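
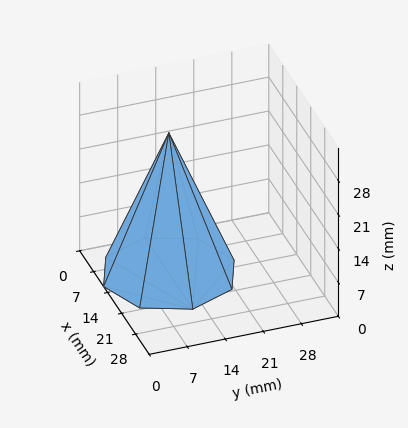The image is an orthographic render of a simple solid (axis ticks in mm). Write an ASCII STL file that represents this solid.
Reading the render: the shape is a regular 8-sided pyramid, base circumscribed radius ≈ 12 mm, apex at z ≈ 29 mm (dimensions read to the nearest mm from the axis ticks). For the STL, each face is triangulated and given an outward normal.

solid part
  facet normal 0.0000 0.0000 -1.0000
    outer loop
      vertex 12.00 24.00 0.00
      vertex 20.49 20.49 0.00
      vertex 24.00 12.00 0.00
    endloop
  endfacet
  facet normal 0.0000 0.0000 -1.0000
    outer loop
      vertex 3.51 20.49 0.00
      vertex 12.00 24.00 0.00
      vertex 24.00 12.00 0.00
    endloop
  endfacet
  facet normal 0.0000 0.0000 -1.0000
    outer loop
      vertex 0.00 12.00 0.00
      vertex 3.51 20.49 0.00
      vertex 24.00 12.00 0.00
    endloop
  endfacet
  facet normal 0.0000 0.0000 -1.0000
    outer loop
      vertex 3.51 3.51 0.00
      vertex 0.00 12.00 0.00
      vertex 24.00 12.00 0.00
    endloop
  endfacet
  facet normal 0.0000 0.0000 -1.0000
    outer loop
      vertex 12.00 0.00 0.00
      vertex 3.51 3.51 0.00
      vertex 24.00 12.00 0.00
    endloop
  endfacet
  facet normal 0.0000 0.0000 -1.0000
    outer loop
      vertex 20.49 3.51 0.00
      vertex 12.00 0.00 0.00
      vertex 24.00 12.00 0.00
    endloop
  endfacet
  facet normal 0.8632 0.3569 0.3572
    outer loop
      vertex 24.00 12.00 0.00
      vertex 20.49 20.49 0.00
      vertex 12.00 12.00 29.00
    endloop
  endfacet
  facet normal 0.3569 0.8632 0.3572
    outer loop
      vertex 20.49 20.49 0.00
      vertex 12.00 24.00 0.00
      vertex 12.00 12.00 29.00
    endloop
  endfacet
  facet normal -0.3569 0.8632 0.3572
    outer loop
      vertex 12.00 24.00 0.00
      vertex 3.51 20.49 0.00
      vertex 12.00 12.00 29.00
    endloop
  endfacet
  facet normal -0.8632 0.3569 0.3572
    outer loop
      vertex 3.51 20.49 0.00
      vertex 0.00 12.00 0.00
      vertex 12.00 12.00 29.00
    endloop
  endfacet
  facet normal -0.8632 -0.3569 0.3572
    outer loop
      vertex 0.00 12.00 0.00
      vertex 3.51 3.51 0.00
      vertex 12.00 12.00 29.00
    endloop
  endfacet
  facet normal -0.3569 -0.8632 0.3572
    outer loop
      vertex 3.51 3.51 0.00
      vertex 12.00 0.00 0.00
      vertex 12.00 12.00 29.00
    endloop
  endfacet
  facet normal 0.3569 -0.8632 0.3572
    outer loop
      vertex 12.00 0.00 0.00
      vertex 20.49 3.51 0.00
      vertex 12.00 12.00 29.00
    endloop
  endfacet
  facet normal 0.8632 -0.3569 0.3572
    outer loop
      vertex 20.49 3.51 0.00
      vertex 24.00 12.00 0.00
      vertex 12.00 12.00 29.00
    endloop
  endfacet
endsolid part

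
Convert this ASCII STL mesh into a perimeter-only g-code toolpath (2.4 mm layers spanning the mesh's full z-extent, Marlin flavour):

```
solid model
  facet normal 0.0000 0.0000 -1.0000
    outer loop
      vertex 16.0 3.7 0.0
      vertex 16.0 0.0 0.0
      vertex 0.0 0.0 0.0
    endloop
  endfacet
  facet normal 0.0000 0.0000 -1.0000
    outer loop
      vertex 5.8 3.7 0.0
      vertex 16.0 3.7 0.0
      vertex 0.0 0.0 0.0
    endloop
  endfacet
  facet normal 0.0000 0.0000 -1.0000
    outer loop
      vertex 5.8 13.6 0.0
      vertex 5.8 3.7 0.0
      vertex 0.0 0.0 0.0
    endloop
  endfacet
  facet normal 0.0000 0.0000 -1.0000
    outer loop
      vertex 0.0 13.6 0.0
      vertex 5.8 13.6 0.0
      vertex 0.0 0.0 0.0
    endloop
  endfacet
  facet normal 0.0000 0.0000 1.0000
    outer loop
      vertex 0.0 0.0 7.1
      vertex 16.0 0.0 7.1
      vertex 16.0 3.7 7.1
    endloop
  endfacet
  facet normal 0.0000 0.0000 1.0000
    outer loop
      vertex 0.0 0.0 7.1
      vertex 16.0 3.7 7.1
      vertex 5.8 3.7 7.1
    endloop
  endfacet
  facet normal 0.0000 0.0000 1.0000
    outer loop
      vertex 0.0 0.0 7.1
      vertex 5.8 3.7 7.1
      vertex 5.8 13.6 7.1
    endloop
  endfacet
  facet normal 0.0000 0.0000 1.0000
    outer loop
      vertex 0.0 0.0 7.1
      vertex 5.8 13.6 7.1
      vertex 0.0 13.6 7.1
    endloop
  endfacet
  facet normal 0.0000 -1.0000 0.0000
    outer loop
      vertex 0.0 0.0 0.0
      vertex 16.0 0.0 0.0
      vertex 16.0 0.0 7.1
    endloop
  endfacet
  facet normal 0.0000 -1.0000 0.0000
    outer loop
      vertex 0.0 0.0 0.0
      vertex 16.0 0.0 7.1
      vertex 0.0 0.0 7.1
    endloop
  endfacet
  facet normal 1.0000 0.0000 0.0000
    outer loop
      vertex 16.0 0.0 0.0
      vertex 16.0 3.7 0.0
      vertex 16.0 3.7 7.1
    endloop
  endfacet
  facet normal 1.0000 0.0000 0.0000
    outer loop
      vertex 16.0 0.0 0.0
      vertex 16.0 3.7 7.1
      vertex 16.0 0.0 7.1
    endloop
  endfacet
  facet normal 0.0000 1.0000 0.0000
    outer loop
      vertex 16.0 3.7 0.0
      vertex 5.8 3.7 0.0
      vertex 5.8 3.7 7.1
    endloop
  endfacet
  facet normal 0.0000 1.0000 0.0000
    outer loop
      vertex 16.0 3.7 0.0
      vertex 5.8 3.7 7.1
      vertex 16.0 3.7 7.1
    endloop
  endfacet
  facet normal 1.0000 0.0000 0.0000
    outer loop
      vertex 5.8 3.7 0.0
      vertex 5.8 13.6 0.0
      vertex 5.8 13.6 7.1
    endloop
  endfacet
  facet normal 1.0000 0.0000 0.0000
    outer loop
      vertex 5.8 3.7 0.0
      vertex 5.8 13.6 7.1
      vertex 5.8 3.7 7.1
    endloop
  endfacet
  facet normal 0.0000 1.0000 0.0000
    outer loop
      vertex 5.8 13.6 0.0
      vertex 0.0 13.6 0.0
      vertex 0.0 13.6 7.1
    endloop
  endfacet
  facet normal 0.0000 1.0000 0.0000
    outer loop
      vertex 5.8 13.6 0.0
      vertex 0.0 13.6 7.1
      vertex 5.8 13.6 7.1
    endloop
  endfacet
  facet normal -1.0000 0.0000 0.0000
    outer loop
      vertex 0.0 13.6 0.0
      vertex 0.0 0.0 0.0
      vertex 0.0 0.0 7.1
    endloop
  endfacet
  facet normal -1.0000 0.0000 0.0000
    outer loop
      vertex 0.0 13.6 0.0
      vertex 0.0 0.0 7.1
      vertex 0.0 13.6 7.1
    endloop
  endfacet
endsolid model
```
; perimeter-only toolpath
G21 ; units = mm
G90 ; absolute positioning
G28 ; home
; layer 1
G0 Z2.4
G0 X0.0 Y0.0
G1 X16.0 Y0.0
G1 X16.0 Y3.7
G1 X5.8 Y3.7
G1 X5.8 Y13.6
G1 X0.0 Y13.6
G1 X0.0 Y0.0
; layer 2
G0 Z4.7
G0 X0.0 Y0.0
G1 X16.0 Y0.0
G1 X16.0 Y3.7
G1 X5.8 Y3.7
G1 X5.8 Y13.6
G1 X0.0 Y13.6
G1 X0.0 Y0.0
; layer 3
G0 Z7.1
G0 X0.0 Y0.0
G1 X16.0 Y0.0
G1 X16.0 Y3.7
G1 X5.8 Y3.7
G1 X5.8 Y13.6
G1 X0.0 Y13.6
G1 X0.0 Y0.0
M2 ; end

The solid is an L-shaped prism: outer 16 × 13.6 mm, arm thicknesses ≈ 3.7 mm (horizontal) and 5.8 mm (vertical), extruded 7.1 mm in z. Slicing at Δz = 2.4 mm — 3 equal slices spanning the solid's height, so layer i sits at z = i·h/3 — gives 3 non-empty perimeters. Each is a 6-segment closed polygon; G0 lifts to the layer z and rapids to the start vertex, then G1 traces the edges.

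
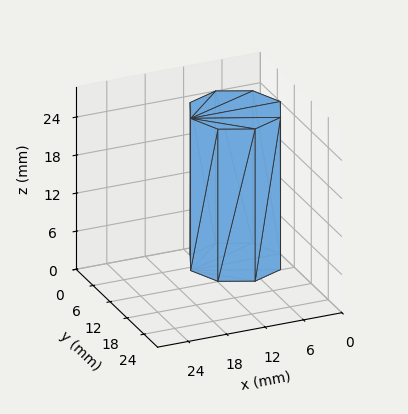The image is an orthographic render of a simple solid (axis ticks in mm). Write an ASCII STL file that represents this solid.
Reading the render: the shape is a regular 8-sided prism (a cylinder approximated with 8 flat sides), circumscribed radius ≈ 7 mm, height ≈ 24 mm (dimensions read to the nearest mm from the axis ticks). For the STL, each face is triangulated and given an outward normal.

solid part
  facet normal 0.0000 0.0000 -1.0000
    outer loop
      vertex 7.0 14.0 0.0
      vertex 11.9 11.9 0.0
      vertex 14.0 7.0 0.0
    endloop
  endfacet
  facet normal 0.0000 0.0000 -1.0000
    outer loop
      vertex 2.1 11.9 0.0
      vertex 7.0 14.0 0.0
      vertex 14.0 7.0 0.0
    endloop
  endfacet
  facet normal 0.0000 0.0000 -1.0000
    outer loop
      vertex 0.0 7.0 0.0
      vertex 2.1 11.9 0.0
      vertex 14.0 7.0 0.0
    endloop
  endfacet
  facet normal 0.0000 0.0000 -1.0000
    outer loop
      vertex 2.1 2.1 0.0
      vertex 0.0 7.0 0.0
      vertex 14.0 7.0 0.0
    endloop
  endfacet
  facet normal 0.0000 0.0000 -1.0000
    outer loop
      vertex 7.0 0.0 0.0
      vertex 2.1 2.1 0.0
      vertex 14.0 7.0 0.0
    endloop
  endfacet
  facet normal 0.0000 0.0000 -1.0000
    outer loop
      vertex 11.9 2.1 0.0
      vertex 7.0 0.0 0.0
      vertex 14.0 7.0 0.0
    endloop
  endfacet
  facet normal 0.0000 0.0000 1.0000
    outer loop
      vertex 14.0 7.0 24.0
      vertex 11.9 11.9 24.0
      vertex 7.0 14.0 24.0
    endloop
  endfacet
  facet normal 0.0000 0.0000 1.0000
    outer loop
      vertex 14.0 7.0 24.0
      vertex 7.0 14.0 24.0
      vertex 2.1 11.9 24.0
    endloop
  endfacet
  facet normal 0.0000 0.0000 1.0000
    outer loop
      vertex 14.0 7.0 24.0
      vertex 2.1 11.9 24.0
      vertex 0.0 7.0 24.0
    endloop
  endfacet
  facet normal 0.0000 0.0000 1.0000
    outer loop
      vertex 14.0 7.0 24.0
      vertex 0.0 7.0 24.0
      vertex 2.1 2.1 24.0
    endloop
  endfacet
  facet normal 0.0000 0.0000 1.0000
    outer loop
      vertex 14.0 7.0 24.0
      vertex 2.1 2.1 24.0
      vertex 7.0 0.0 24.0
    endloop
  endfacet
  facet normal 0.0000 0.0000 1.0000
    outer loop
      vertex 14.0 7.0 24.0
      vertex 7.0 0.0 24.0
      vertex 11.9 2.1 24.0
    endloop
  endfacet
  facet normal 0.9191 0.3939 0.0000
    outer loop
      vertex 14.0 7.0 0.0
      vertex 11.9 11.9 0.0
      vertex 11.9 11.9 24.0
    endloop
  endfacet
  facet normal 0.9191 0.3939 0.0000
    outer loop
      vertex 14.0 7.0 0.0
      vertex 11.9 11.9 24.0
      vertex 14.0 7.0 24.0
    endloop
  endfacet
  facet normal 0.3939 0.9191 0.0000
    outer loop
      vertex 11.9 11.9 0.0
      vertex 7.0 14.0 0.0
      vertex 7.0 14.0 24.0
    endloop
  endfacet
  facet normal 0.3939 0.9191 0.0000
    outer loop
      vertex 11.9 11.9 0.0
      vertex 7.0 14.0 24.0
      vertex 11.9 11.9 24.0
    endloop
  endfacet
  facet normal -0.3939 0.9191 0.0000
    outer loop
      vertex 7.0 14.0 0.0
      vertex 2.1 11.9 0.0
      vertex 2.1 11.9 24.0
    endloop
  endfacet
  facet normal -0.3939 0.9191 0.0000
    outer loop
      vertex 7.0 14.0 0.0
      vertex 2.1 11.9 24.0
      vertex 7.0 14.0 24.0
    endloop
  endfacet
  facet normal -0.9191 0.3939 0.0000
    outer loop
      vertex 2.1 11.9 0.0
      vertex 0.0 7.0 0.0
      vertex 0.0 7.0 24.0
    endloop
  endfacet
  facet normal -0.9191 0.3939 0.0000
    outer loop
      vertex 2.1 11.9 0.0
      vertex 0.0 7.0 24.0
      vertex 2.1 11.9 24.0
    endloop
  endfacet
  facet normal -0.9191 -0.3939 0.0000
    outer loop
      vertex 0.0 7.0 0.0
      vertex 2.1 2.1 0.0
      vertex 2.1 2.1 24.0
    endloop
  endfacet
  facet normal -0.9191 -0.3939 0.0000
    outer loop
      vertex 0.0 7.0 0.0
      vertex 2.1 2.1 24.0
      vertex 0.0 7.0 24.0
    endloop
  endfacet
  facet normal -0.3939 -0.9191 0.0000
    outer loop
      vertex 2.1 2.1 0.0
      vertex 7.0 0.0 0.0
      vertex 7.0 0.0 24.0
    endloop
  endfacet
  facet normal -0.3939 -0.9191 0.0000
    outer loop
      vertex 2.1 2.1 0.0
      vertex 7.0 0.0 24.0
      vertex 2.1 2.1 24.0
    endloop
  endfacet
  facet normal 0.3939 -0.9191 0.0000
    outer loop
      vertex 7.0 0.0 0.0
      vertex 11.9 2.1 0.0
      vertex 11.9 2.1 24.0
    endloop
  endfacet
  facet normal 0.3939 -0.9191 0.0000
    outer loop
      vertex 7.0 0.0 0.0
      vertex 11.9 2.1 24.0
      vertex 7.0 0.0 24.0
    endloop
  endfacet
  facet normal 0.9191 -0.3939 0.0000
    outer loop
      vertex 11.9 2.1 0.0
      vertex 14.0 7.0 0.0
      vertex 14.0 7.0 24.0
    endloop
  endfacet
  facet normal 0.9191 -0.3939 0.0000
    outer loop
      vertex 11.9 2.1 0.0
      vertex 14.0 7.0 24.0
      vertex 11.9 2.1 24.0
    endloop
  endfacet
endsolid part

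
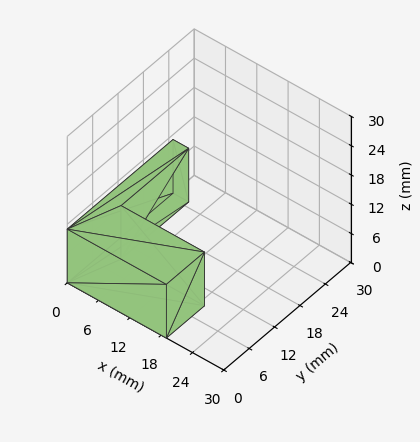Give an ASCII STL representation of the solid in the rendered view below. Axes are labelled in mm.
Reading the render: the shape is an L-shaped prism: outer 19 × 25 mm, arm thicknesses ≈ 9 mm (horizontal) and 3 mm (vertical), extruded 11 mm in z (dimensions read to the nearest mm from the axis ticks). For the STL, each face is triangulated and given an outward normal.

solid part
  facet normal 0.0000 0.0000 -1.0000
    outer loop
      vertex 19.0 9.0 0.0
      vertex 19.0 0.0 0.0
      vertex 0.0 0.0 0.0
    endloop
  endfacet
  facet normal 0.0000 0.0000 -1.0000
    outer loop
      vertex 3.0 9.0 0.0
      vertex 19.0 9.0 0.0
      vertex 0.0 0.0 0.0
    endloop
  endfacet
  facet normal 0.0000 0.0000 -1.0000
    outer loop
      vertex 3.0 25.0 0.0
      vertex 3.0 9.0 0.0
      vertex 0.0 0.0 0.0
    endloop
  endfacet
  facet normal 0.0000 0.0000 -1.0000
    outer loop
      vertex 0.0 25.0 0.0
      vertex 3.0 25.0 0.0
      vertex 0.0 0.0 0.0
    endloop
  endfacet
  facet normal 0.0000 0.0000 1.0000
    outer loop
      vertex 0.0 0.0 11.0
      vertex 19.0 0.0 11.0
      vertex 19.0 9.0 11.0
    endloop
  endfacet
  facet normal 0.0000 0.0000 1.0000
    outer loop
      vertex 0.0 0.0 11.0
      vertex 19.0 9.0 11.0
      vertex 3.0 9.0 11.0
    endloop
  endfacet
  facet normal 0.0000 0.0000 1.0000
    outer loop
      vertex 0.0 0.0 11.0
      vertex 3.0 9.0 11.0
      vertex 3.0 25.0 11.0
    endloop
  endfacet
  facet normal 0.0000 0.0000 1.0000
    outer loop
      vertex 0.0 0.0 11.0
      vertex 3.0 25.0 11.0
      vertex 0.0 25.0 11.0
    endloop
  endfacet
  facet normal 0.0000 -1.0000 0.0000
    outer loop
      vertex 0.0 0.0 0.0
      vertex 19.0 0.0 0.0
      vertex 19.0 0.0 11.0
    endloop
  endfacet
  facet normal 0.0000 -1.0000 0.0000
    outer loop
      vertex 0.0 0.0 0.0
      vertex 19.0 0.0 11.0
      vertex 0.0 0.0 11.0
    endloop
  endfacet
  facet normal 1.0000 0.0000 0.0000
    outer loop
      vertex 19.0 0.0 0.0
      vertex 19.0 9.0 0.0
      vertex 19.0 9.0 11.0
    endloop
  endfacet
  facet normal 1.0000 0.0000 0.0000
    outer loop
      vertex 19.0 0.0 0.0
      vertex 19.0 9.0 11.0
      vertex 19.0 0.0 11.0
    endloop
  endfacet
  facet normal 0.0000 1.0000 0.0000
    outer loop
      vertex 19.0 9.0 0.0
      vertex 3.0 9.0 0.0
      vertex 3.0 9.0 11.0
    endloop
  endfacet
  facet normal 0.0000 1.0000 0.0000
    outer loop
      vertex 19.0 9.0 0.0
      vertex 3.0 9.0 11.0
      vertex 19.0 9.0 11.0
    endloop
  endfacet
  facet normal 1.0000 0.0000 0.0000
    outer loop
      vertex 3.0 9.0 0.0
      vertex 3.0 25.0 0.0
      vertex 3.0 25.0 11.0
    endloop
  endfacet
  facet normal 1.0000 0.0000 0.0000
    outer loop
      vertex 3.0 9.0 0.0
      vertex 3.0 25.0 11.0
      vertex 3.0 9.0 11.0
    endloop
  endfacet
  facet normal 0.0000 1.0000 0.0000
    outer loop
      vertex 3.0 25.0 0.0
      vertex 0.0 25.0 0.0
      vertex 0.0 25.0 11.0
    endloop
  endfacet
  facet normal 0.0000 1.0000 0.0000
    outer loop
      vertex 3.0 25.0 0.0
      vertex 0.0 25.0 11.0
      vertex 3.0 25.0 11.0
    endloop
  endfacet
  facet normal -1.0000 0.0000 0.0000
    outer loop
      vertex 0.0 25.0 0.0
      vertex 0.0 0.0 0.0
      vertex 0.0 0.0 11.0
    endloop
  endfacet
  facet normal -1.0000 0.0000 0.0000
    outer loop
      vertex 0.0 25.0 0.0
      vertex 0.0 0.0 11.0
      vertex 0.0 25.0 11.0
    endloop
  endfacet
endsolid part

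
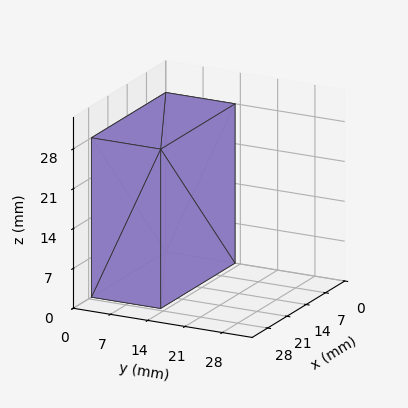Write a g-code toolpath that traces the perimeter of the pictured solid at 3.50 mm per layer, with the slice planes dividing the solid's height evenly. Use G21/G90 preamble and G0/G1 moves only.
Reading the render: the shape is a rectangular box, roughly 27 × 13 mm footprint and 28 mm tall (dimensions read to the nearest mm from the axis ticks). For the g-code, the solid's height is divided into equal slices at the stated Δz and each level perimeter traced with G1 moves after a G0 lift.

; perimeter-only toolpath
G21 ; units = mm
G90 ; absolute positioning
G28 ; home
; layer 1
G0 Z3.50
G0 X0.00 Y0.00
G1 X27.00 Y0.00
G1 X27.00 Y13.00
G1 X0.00 Y13.00
G1 X0.00 Y0.00
; layer 2
G0 Z7.00
G0 X0.00 Y0.00
G1 X27.00 Y0.00
G1 X27.00 Y13.00
G1 X0.00 Y13.00
G1 X0.00 Y0.00
; layer 3
G0 Z10.50
G0 X0.00 Y0.00
G1 X27.00 Y0.00
G1 X27.00 Y13.00
G1 X0.00 Y13.00
G1 X0.00 Y0.00
; layer 4
G0 Z14.00
G0 X0.00 Y0.00
G1 X27.00 Y0.00
G1 X27.00 Y13.00
G1 X0.00 Y13.00
G1 X0.00 Y0.00
; layer 5
G0 Z17.50
G0 X0.00 Y0.00
G1 X27.00 Y0.00
G1 X27.00 Y13.00
G1 X0.00 Y13.00
G1 X0.00 Y0.00
; layer 6
G0 Z21.00
G0 X0.00 Y0.00
G1 X27.00 Y0.00
G1 X27.00 Y13.00
G1 X0.00 Y13.00
G1 X0.00 Y0.00
; layer 7
G0 Z24.50
G0 X0.00 Y0.00
G1 X27.00 Y0.00
G1 X27.00 Y13.00
G1 X0.00 Y13.00
G1 X0.00 Y0.00
; layer 8
G0 Z28.00
G0 X0.00 Y0.00
G1 X27.00 Y0.00
G1 X27.00 Y13.00
G1 X0.00 Y13.00
G1 X0.00 Y0.00
M2 ; end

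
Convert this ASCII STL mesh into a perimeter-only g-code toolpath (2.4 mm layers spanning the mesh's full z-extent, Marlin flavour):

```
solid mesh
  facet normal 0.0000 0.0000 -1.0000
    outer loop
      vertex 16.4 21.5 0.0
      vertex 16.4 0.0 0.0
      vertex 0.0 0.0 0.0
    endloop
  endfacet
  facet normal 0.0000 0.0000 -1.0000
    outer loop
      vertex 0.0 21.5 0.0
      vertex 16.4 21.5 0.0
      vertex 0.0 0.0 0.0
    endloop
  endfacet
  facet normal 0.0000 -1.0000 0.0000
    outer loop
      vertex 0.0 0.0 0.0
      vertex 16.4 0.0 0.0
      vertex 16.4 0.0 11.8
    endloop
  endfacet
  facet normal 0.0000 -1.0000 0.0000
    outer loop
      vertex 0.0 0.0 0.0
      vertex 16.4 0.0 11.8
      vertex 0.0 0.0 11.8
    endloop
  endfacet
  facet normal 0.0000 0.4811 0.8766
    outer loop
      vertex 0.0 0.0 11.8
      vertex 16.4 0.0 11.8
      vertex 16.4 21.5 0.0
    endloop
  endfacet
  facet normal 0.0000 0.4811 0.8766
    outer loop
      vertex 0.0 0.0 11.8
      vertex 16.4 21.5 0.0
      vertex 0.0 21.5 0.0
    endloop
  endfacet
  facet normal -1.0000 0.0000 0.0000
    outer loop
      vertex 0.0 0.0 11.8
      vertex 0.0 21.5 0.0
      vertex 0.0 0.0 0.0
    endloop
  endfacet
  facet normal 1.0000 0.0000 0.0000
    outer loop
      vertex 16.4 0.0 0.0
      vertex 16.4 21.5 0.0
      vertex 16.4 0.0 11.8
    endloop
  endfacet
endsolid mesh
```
; perimeter-only toolpath
G21 ; units = mm
G90 ; absolute positioning
G28 ; home
; layer 1
G0 Z2.4
G0 X0.0 Y0.0
G1 X16.4 Y0.0
G1 X16.4 Y17.2
G1 X0.0 Y17.2
G1 X0.0 Y0.0
; layer 2
G0 Z4.7
G0 X0.0 Y0.0
G1 X16.4 Y0.0
G1 X16.4 Y12.9
G1 X0.0 Y12.9
G1 X0.0 Y0.0
; layer 3
G0 Z7.1
G0 X0.0 Y0.0
G1 X16.4 Y0.0
G1 X16.4 Y8.6
G1 X0.0 Y8.6
G1 X0.0 Y0.0
; layer 4
G0 Z9.4
G0 X0.0 Y0.0
G1 X16.4 Y0.0
G1 X16.4 Y4.3
G1 X0.0 Y4.3
G1 X0.0 Y0.0
M2 ; end

The solid is a wedge (ramp): 16.4 × 21.5 mm base, rising to 11.8 mm along the y=0 edge and sloping linearly to z=0 at y=21.5. Slicing at Δz = 2.4 mm — 5 equal slices spanning the solid's height, so layer i sits at z = i·h/5 — gives 4 non-empty perimeters. Each is a 4-segment closed polygon; G0 lifts to the layer z and rapids to the start vertex, then G1 traces the edges. The cross-section shrinks linearly with z (the slice at the apex is degenerate and omitted).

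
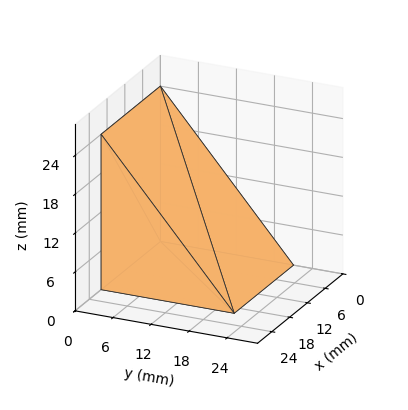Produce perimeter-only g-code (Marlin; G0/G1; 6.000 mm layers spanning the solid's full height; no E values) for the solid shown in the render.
Reading the render: the shape is a wedge (ramp): 20 × 21 mm base, rising to 24 mm along the y=0 edge and sloping linearly to z=0 at y=21 (dimensions read to the nearest mm from the axis ticks). For the g-code, the solid's height is divided into equal slices at the stated Δz and each level perimeter traced with G1 moves after a G0 lift.

; perimeter-only toolpath
G21 ; units = mm
G90 ; absolute positioning
G28 ; home
; layer 1
G0 Z6.000
G0 X0.000 Y0.000
G1 X20.000 Y0.000
G1 X20.000 Y15.750
G1 X0.000 Y15.750
G1 X0.000 Y0.000
; layer 2
G0 Z12.000
G0 X0.000 Y0.000
G1 X20.000 Y0.000
G1 X20.000 Y10.500
G1 X0.000 Y10.500
G1 X0.000 Y0.000
; layer 3
G0 Z18.000
G0 X0.000 Y0.000
G1 X20.000 Y0.000
G1 X20.000 Y5.250
G1 X0.000 Y5.250
G1 X0.000 Y0.000
M2 ; end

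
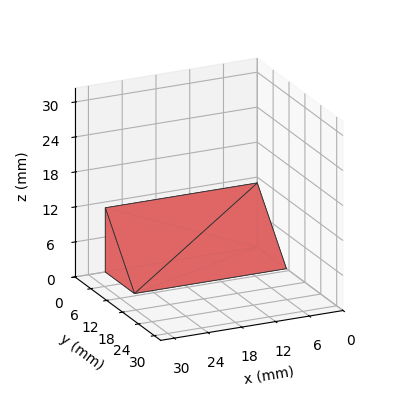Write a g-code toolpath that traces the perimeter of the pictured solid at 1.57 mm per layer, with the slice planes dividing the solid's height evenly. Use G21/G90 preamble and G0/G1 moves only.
Reading the render: the shape is a wedge (ramp): 27 × 11 mm base, rising to 11 mm along the y=0 edge and sloping linearly to z=0 at y=11 (dimensions read to the nearest mm from the axis ticks). For the g-code, the solid's height is divided into equal slices at the stated Δz and each level perimeter traced with G1 moves after a G0 lift.

; perimeter-only toolpath
G21 ; units = mm
G90 ; absolute positioning
G28 ; home
; layer 1
G0 Z1.57
G0 X0.00 Y0.00
G1 X27.00 Y0.00
G1 X27.00 Y9.43
G1 X0.00 Y9.43
G1 X0.00 Y0.00
; layer 2
G0 Z3.14
G0 X0.00 Y0.00
G1 X27.00 Y0.00
G1 X27.00 Y7.86
G1 X0.00 Y7.86
G1 X0.00 Y0.00
; layer 3
G0 Z4.71
G0 X0.00 Y0.00
G1 X27.00 Y0.00
G1 X27.00 Y6.29
G1 X0.00 Y6.29
G1 X0.00 Y0.00
; layer 4
G0 Z6.29
G0 X0.00 Y0.00
G1 X27.00 Y0.00
G1 X27.00 Y4.71
G1 X0.00 Y4.71
G1 X0.00 Y0.00
; layer 5
G0 Z7.86
G0 X0.00 Y0.00
G1 X27.00 Y0.00
G1 X27.00 Y3.14
G1 X0.00 Y3.14
G1 X0.00 Y0.00
; layer 6
G0 Z9.43
G0 X0.00 Y0.00
G1 X27.00 Y0.00
G1 X27.00 Y1.57
G1 X0.00 Y1.57
G1 X0.00 Y0.00
M2 ; end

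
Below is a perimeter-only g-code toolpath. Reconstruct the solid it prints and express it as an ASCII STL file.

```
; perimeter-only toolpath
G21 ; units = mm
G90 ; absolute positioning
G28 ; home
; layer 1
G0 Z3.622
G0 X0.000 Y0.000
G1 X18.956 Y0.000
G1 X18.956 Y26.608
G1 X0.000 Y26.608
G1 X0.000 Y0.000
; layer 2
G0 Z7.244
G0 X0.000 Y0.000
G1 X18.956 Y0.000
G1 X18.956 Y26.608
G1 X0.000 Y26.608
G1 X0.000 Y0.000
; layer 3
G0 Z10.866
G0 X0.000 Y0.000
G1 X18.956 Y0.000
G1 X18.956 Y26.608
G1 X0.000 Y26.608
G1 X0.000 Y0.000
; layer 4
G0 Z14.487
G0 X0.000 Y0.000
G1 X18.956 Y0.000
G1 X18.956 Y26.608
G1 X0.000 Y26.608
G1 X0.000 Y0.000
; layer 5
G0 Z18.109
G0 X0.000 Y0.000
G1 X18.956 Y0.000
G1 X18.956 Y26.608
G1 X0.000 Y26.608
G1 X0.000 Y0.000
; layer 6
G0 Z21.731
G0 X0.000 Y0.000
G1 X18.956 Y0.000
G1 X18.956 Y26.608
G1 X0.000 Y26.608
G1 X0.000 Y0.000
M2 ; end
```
solid part
  facet normal 0.0000 0.0000 -1.0000
    outer loop
      vertex 18.956 26.608 0.000
      vertex 18.956 0.000 0.000
      vertex 0.000 0.000 0.000
    endloop
  endfacet
  facet normal 0.0000 0.0000 -1.0000
    outer loop
      vertex 0.000 26.608 0.000
      vertex 18.956 26.608 0.000
      vertex 0.000 0.000 0.000
    endloop
  endfacet
  facet normal 0.0000 0.0000 1.0000
    outer loop
      vertex 0.000 0.000 21.731
      vertex 18.956 0.000 21.731
      vertex 18.956 26.608 21.731
    endloop
  endfacet
  facet normal 0.0000 0.0000 1.0000
    outer loop
      vertex 0.000 0.000 21.731
      vertex 18.956 26.608 21.731
      vertex 0.000 26.608 21.731
    endloop
  endfacet
  facet normal 0.0000 -1.0000 0.0000
    outer loop
      vertex 0.000 0.000 0.000
      vertex 18.956 0.000 0.000
      vertex 18.956 0.000 21.731
    endloop
  endfacet
  facet normal 0.0000 -1.0000 0.0000
    outer loop
      vertex 0.000 0.000 0.000
      vertex 18.956 0.000 21.731
      vertex 0.000 0.000 21.731
    endloop
  endfacet
  facet normal 0.0000 1.0000 0.0000
    outer loop
      vertex 18.956 26.608 21.731
      vertex 18.956 26.608 0.000
      vertex 0.000 26.608 0.000
    endloop
  endfacet
  facet normal 0.0000 1.0000 0.0000
    outer loop
      vertex 0.000 26.608 21.731
      vertex 18.956 26.608 21.731
      vertex 0.000 26.608 0.000
    endloop
  endfacet
  facet normal -1.0000 0.0000 0.0000
    outer loop
      vertex 0.000 26.608 21.731
      vertex 0.000 26.608 0.000
      vertex 0.000 0.000 0.000
    endloop
  endfacet
  facet normal -1.0000 0.0000 0.0000
    outer loop
      vertex 0.000 0.000 21.731
      vertex 0.000 26.608 21.731
      vertex 0.000 0.000 0.000
    endloop
  endfacet
  facet normal 1.0000 0.0000 0.0000
    outer loop
      vertex 18.956 0.000 0.000
      vertex 18.956 26.608 0.000
      vertex 18.956 26.608 21.731
    endloop
  endfacet
  facet normal 1.0000 0.0000 0.0000
    outer loop
      vertex 18.956 0.000 0.000
      vertex 18.956 26.608 21.731
      vertex 18.956 0.000 21.731
    endloop
  endfacet
endsolid part

The G0 Z moves step by Δz≈3.622 mm. Every layer's G1 loop is the same polygon, so the solid is a straight extrusion of it from z=0 to z≈21.7. Closing with flat bottom and top caps and triangulating gives 12 facets — a rectangular box, roughly 19 × 26.6 mm footprint and 21.7 mm tall.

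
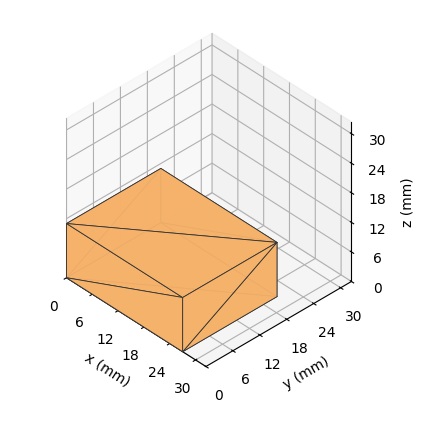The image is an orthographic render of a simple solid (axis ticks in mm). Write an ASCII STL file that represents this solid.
Reading the render: the shape is a rectangular box, roughly 27 × 21 mm footprint and 11 mm tall (dimensions read to the nearest mm from the axis ticks). For the STL, each face is triangulated and given an outward normal.

solid part
  facet normal 0.0000 0.0000 -1.0000
    outer loop
      vertex 27.000 21.000 0.000
      vertex 27.000 0.000 0.000
      vertex 0.000 0.000 0.000
    endloop
  endfacet
  facet normal 0.0000 0.0000 -1.0000
    outer loop
      vertex 0.000 21.000 0.000
      vertex 27.000 21.000 0.000
      vertex 0.000 0.000 0.000
    endloop
  endfacet
  facet normal 0.0000 0.0000 1.0000
    outer loop
      vertex 0.000 0.000 11.000
      vertex 27.000 0.000 11.000
      vertex 27.000 21.000 11.000
    endloop
  endfacet
  facet normal 0.0000 0.0000 1.0000
    outer loop
      vertex 0.000 0.000 11.000
      vertex 27.000 21.000 11.000
      vertex 0.000 21.000 11.000
    endloop
  endfacet
  facet normal 0.0000 -1.0000 0.0000
    outer loop
      vertex 0.000 0.000 0.000
      vertex 27.000 0.000 0.000
      vertex 27.000 0.000 11.000
    endloop
  endfacet
  facet normal 0.0000 -1.0000 0.0000
    outer loop
      vertex 0.000 0.000 0.000
      vertex 27.000 0.000 11.000
      vertex 0.000 0.000 11.000
    endloop
  endfacet
  facet normal 0.0000 1.0000 0.0000
    outer loop
      vertex 27.000 21.000 11.000
      vertex 27.000 21.000 0.000
      vertex 0.000 21.000 0.000
    endloop
  endfacet
  facet normal 0.0000 1.0000 0.0000
    outer loop
      vertex 0.000 21.000 11.000
      vertex 27.000 21.000 11.000
      vertex 0.000 21.000 0.000
    endloop
  endfacet
  facet normal -1.0000 0.0000 0.0000
    outer loop
      vertex 0.000 21.000 11.000
      vertex 0.000 21.000 0.000
      vertex 0.000 0.000 0.000
    endloop
  endfacet
  facet normal -1.0000 0.0000 0.0000
    outer loop
      vertex 0.000 0.000 11.000
      vertex 0.000 21.000 11.000
      vertex 0.000 0.000 0.000
    endloop
  endfacet
  facet normal 1.0000 0.0000 0.0000
    outer loop
      vertex 27.000 0.000 0.000
      vertex 27.000 21.000 0.000
      vertex 27.000 21.000 11.000
    endloop
  endfacet
  facet normal 1.0000 0.0000 0.0000
    outer loop
      vertex 27.000 0.000 0.000
      vertex 27.000 21.000 11.000
      vertex 27.000 0.000 11.000
    endloop
  endfacet
endsolid part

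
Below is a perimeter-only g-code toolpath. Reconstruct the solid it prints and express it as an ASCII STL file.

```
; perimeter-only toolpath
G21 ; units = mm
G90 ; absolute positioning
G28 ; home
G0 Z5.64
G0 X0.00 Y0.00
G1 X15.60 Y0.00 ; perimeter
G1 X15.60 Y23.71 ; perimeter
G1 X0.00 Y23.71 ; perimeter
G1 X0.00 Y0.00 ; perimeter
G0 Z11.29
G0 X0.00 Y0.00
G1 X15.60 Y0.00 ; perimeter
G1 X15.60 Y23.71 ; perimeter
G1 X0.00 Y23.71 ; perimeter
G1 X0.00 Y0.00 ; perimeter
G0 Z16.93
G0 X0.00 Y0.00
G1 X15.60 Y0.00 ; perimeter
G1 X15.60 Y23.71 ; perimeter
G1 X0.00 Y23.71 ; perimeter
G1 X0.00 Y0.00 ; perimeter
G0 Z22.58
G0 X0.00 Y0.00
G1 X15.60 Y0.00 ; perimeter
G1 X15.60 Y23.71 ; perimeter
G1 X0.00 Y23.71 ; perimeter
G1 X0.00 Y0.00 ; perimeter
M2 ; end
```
solid part
  facet normal 0.0000 0.0000 -1.0000
    outer loop
      vertex 15.60 23.71 0.00
      vertex 15.60 0.00 0.00
      vertex 0.00 0.00 0.00
    endloop
  endfacet
  facet normal 0.0000 0.0000 -1.0000
    outer loop
      vertex 0.00 23.71 0.00
      vertex 15.60 23.71 0.00
      vertex 0.00 0.00 0.00
    endloop
  endfacet
  facet normal 0.0000 0.0000 1.0000
    outer loop
      vertex 0.00 0.00 22.58
      vertex 15.60 0.00 22.58
      vertex 15.60 23.71 22.58
    endloop
  endfacet
  facet normal 0.0000 0.0000 1.0000
    outer loop
      vertex 0.00 0.00 22.58
      vertex 15.60 23.71 22.58
      vertex 0.00 23.71 22.58
    endloop
  endfacet
  facet normal 0.0000 -1.0000 0.0000
    outer loop
      vertex 0.00 0.00 0.00
      vertex 15.60 0.00 0.00
      vertex 15.60 0.00 22.58
    endloop
  endfacet
  facet normal 0.0000 -1.0000 0.0000
    outer loop
      vertex 0.00 0.00 0.00
      vertex 15.60 0.00 22.58
      vertex 0.00 0.00 22.58
    endloop
  endfacet
  facet normal 0.0000 1.0000 0.0000
    outer loop
      vertex 15.60 23.71 22.58
      vertex 15.60 23.71 0.00
      vertex 0.00 23.71 0.00
    endloop
  endfacet
  facet normal 0.0000 1.0000 0.0000
    outer loop
      vertex 0.00 23.71 22.58
      vertex 15.60 23.71 22.58
      vertex 0.00 23.71 0.00
    endloop
  endfacet
  facet normal -1.0000 0.0000 0.0000
    outer loop
      vertex 0.00 23.71 22.58
      vertex 0.00 23.71 0.00
      vertex 0.00 0.00 0.00
    endloop
  endfacet
  facet normal -1.0000 0.0000 0.0000
    outer loop
      vertex 0.00 0.00 22.58
      vertex 0.00 23.71 22.58
      vertex 0.00 0.00 0.00
    endloop
  endfacet
  facet normal 1.0000 0.0000 0.0000
    outer loop
      vertex 15.60 0.00 0.00
      vertex 15.60 23.71 0.00
      vertex 15.60 23.71 22.58
    endloop
  endfacet
  facet normal 1.0000 0.0000 0.0000
    outer loop
      vertex 15.60 0.00 0.00
      vertex 15.60 23.71 22.58
      vertex 15.60 0.00 22.58
    endloop
  endfacet
endsolid part

The G0 Z moves step by Δz≈5.64 mm. Every layer's G1 loop is the same polygon, so the solid is a straight extrusion of it from z=0 to z≈22.6. Closing with flat bottom and top caps and triangulating gives 12 facets — a rectangular box, roughly 15.6 × 23.7 mm footprint and 22.6 mm tall.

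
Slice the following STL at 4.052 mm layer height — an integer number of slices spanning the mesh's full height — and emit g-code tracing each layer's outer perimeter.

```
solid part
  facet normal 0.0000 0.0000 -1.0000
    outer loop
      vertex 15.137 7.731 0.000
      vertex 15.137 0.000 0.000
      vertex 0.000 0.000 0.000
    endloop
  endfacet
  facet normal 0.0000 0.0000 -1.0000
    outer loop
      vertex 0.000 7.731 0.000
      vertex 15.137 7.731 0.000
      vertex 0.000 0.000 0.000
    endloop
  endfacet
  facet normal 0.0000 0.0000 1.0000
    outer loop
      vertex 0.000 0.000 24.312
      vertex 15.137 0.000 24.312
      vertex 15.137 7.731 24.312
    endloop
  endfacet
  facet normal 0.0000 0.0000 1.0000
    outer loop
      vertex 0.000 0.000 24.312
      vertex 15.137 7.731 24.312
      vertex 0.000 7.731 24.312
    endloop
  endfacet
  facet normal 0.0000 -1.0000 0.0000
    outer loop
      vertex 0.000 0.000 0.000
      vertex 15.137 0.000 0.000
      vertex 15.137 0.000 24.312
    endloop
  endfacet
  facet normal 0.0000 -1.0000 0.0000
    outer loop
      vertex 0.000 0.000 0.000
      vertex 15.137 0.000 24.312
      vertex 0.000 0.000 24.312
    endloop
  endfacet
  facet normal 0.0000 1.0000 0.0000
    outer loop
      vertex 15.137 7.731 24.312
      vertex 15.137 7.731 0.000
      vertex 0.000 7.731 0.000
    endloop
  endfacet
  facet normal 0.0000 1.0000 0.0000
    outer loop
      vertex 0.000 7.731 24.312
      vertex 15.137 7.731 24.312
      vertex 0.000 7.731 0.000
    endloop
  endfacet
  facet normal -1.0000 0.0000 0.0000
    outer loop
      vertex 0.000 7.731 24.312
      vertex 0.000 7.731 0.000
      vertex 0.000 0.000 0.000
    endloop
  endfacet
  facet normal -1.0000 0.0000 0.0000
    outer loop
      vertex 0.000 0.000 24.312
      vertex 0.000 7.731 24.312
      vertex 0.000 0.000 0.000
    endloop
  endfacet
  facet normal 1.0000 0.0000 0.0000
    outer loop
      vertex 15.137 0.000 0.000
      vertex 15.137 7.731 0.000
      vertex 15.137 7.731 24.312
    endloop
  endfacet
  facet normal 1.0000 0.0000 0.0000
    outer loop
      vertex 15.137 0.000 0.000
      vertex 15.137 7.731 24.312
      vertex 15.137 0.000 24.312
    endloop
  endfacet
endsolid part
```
; perimeter-only toolpath
G21 ; units = mm
G90 ; absolute positioning
G28 ; home
; layer 1
G0 Z4.052
G0 X0.000 Y0.000
G1 X15.137 Y0.000
G1 X15.137 Y7.731
G1 X0.000 Y7.731
G1 X0.000 Y0.000
; layer 2
G0 Z8.104
G0 X0.000 Y0.000
G1 X15.137 Y0.000
G1 X15.137 Y7.731
G1 X0.000 Y7.731
G1 X0.000 Y0.000
; layer 3
G0 Z12.156
G0 X0.000 Y0.000
G1 X15.137 Y0.000
G1 X15.137 Y7.731
G1 X0.000 Y7.731
G1 X0.000 Y0.000
; layer 4
G0 Z16.208
G0 X0.000 Y0.000
G1 X15.137 Y0.000
G1 X15.137 Y7.731
G1 X0.000 Y7.731
G1 X0.000 Y0.000
; layer 5
G0 Z20.260
G0 X0.000 Y0.000
G1 X15.137 Y0.000
G1 X15.137 Y7.731
G1 X0.000 Y7.731
G1 X0.000 Y0.000
; layer 6
G0 Z24.312
G0 X0.000 Y0.000
G1 X15.137 Y0.000
G1 X15.137 Y7.731
G1 X0.000 Y7.731
G1 X0.000 Y0.000
M2 ; end

The solid is a rectangular box, roughly 15.1 × 7.73 mm footprint and 24.3 mm tall. Slicing at Δz = 4.052 mm — 6 equal slices spanning the solid's height, so layer i sits at z = i·h/6 — gives 6 non-empty perimeters. Each is a 4-segment closed polygon; G0 lifts to the layer z and rapids to the start vertex, then G1 traces the edges.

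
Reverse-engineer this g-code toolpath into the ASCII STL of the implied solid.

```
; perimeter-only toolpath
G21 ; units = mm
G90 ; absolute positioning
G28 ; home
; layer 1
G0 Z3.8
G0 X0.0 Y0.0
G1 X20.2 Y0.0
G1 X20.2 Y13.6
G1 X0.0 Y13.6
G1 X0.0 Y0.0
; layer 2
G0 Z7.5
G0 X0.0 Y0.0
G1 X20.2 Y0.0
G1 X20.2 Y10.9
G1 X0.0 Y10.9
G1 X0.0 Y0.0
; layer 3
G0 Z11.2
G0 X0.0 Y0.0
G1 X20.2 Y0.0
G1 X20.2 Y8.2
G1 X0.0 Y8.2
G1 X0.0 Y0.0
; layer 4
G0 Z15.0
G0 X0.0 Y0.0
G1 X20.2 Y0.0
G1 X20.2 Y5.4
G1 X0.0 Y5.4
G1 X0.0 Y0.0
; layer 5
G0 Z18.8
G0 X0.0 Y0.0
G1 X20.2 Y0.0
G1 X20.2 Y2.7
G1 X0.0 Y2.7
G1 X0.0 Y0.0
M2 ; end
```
solid part
  facet normal 0.0000 0.0000 -1.0000
    outer loop
      vertex 20.2 16.3 0.0
      vertex 20.2 0.0 0.0
      vertex 0.0 0.0 0.0
    endloop
  endfacet
  facet normal 0.0000 0.0000 -1.0000
    outer loop
      vertex 0.0 16.3 0.0
      vertex 20.2 16.3 0.0
      vertex 0.0 0.0 0.0
    endloop
  endfacet
  facet normal 0.0000 -1.0000 0.0000
    outer loop
      vertex 0.0 0.0 0.0
      vertex 20.2 0.0 0.0
      vertex 20.2 0.0 22.5
    endloop
  endfacet
  facet normal 0.0000 -1.0000 0.0000
    outer loop
      vertex 0.0 0.0 0.0
      vertex 20.2 0.0 22.5
      vertex 0.0 0.0 22.5
    endloop
  endfacet
  facet normal 0.0000 0.8098 0.5867
    outer loop
      vertex 0.0 0.0 22.5
      vertex 20.2 0.0 22.5
      vertex 20.2 16.3 0.0
    endloop
  endfacet
  facet normal 0.0000 0.8098 0.5867
    outer loop
      vertex 0.0 0.0 22.5
      vertex 20.2 16.3 0.0
      vertex 0.0 16.3 0.0
    endloop
  endfacet
  facet normal -1.0000 0.0000 0.0000
    outer loop
      vertex 0.0 0.0 22.5
      vertex 0.0 16.3 0.0
      vertex 0.0 0.0 0.0
    endloop
  endfacet
  facet normal 1.0000 0.0000 0.0000
    outer loop
      vertex 20.2 0.0 0.0
      vertex 20.2 16.3 0.0
      vertex 20.2 0.0 22.5
    endloop
  endfacet
endsolid part

The G0 Z moves step by Δz≈3.8 mm. The G1 loops shrink linearly with z, so the solid tapers from its base footprint up to z≈22.5. Closing with a flat bottom cap and the tapered top and triangulating gives 8 facets — a wedge (ramp): 20.2 × 16.3 mm base, rising to 22.5 mm along the y=0 edge and sloping linearly to z=0 at y=16.3.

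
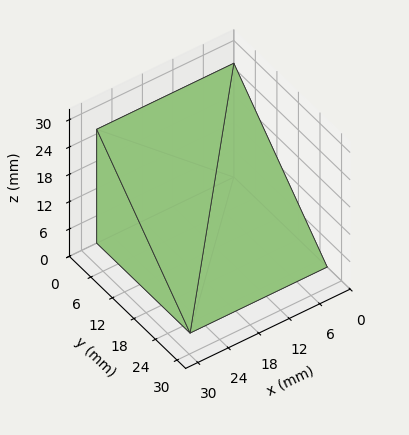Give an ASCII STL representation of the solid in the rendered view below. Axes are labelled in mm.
Reading the render: the shape is a wedge (ramp): 27 × 26 mm base, rising to 25 mm along the y=0 edge and sloping linearly to z=0 at y=26 (dimensions read to the nearest mm from the axis ticks). For the STL, each face is triangulated and given an outward normal.

solid part
  facet normal 0.0000 0.0000 -1.0000
    outer loop
      vertex 27.0 26.0 0.0
      vertex 27.0 0.0 0.0
      vertex 0.0 0.0 0.0
    endloop
  endfacet
  facet normal 0.0000 0.0000 -1.0000
    outer loop
      vertex 0.0 26.0 0.0
      vertex 27.0 26.0 0.0
      vertex 0.0 0.0 0.0
    endloop
  endfacet
  facet normal 0.0000 -1.0000 0.0000
    outer loop
      vertex 0.0 0.0 0.0
      vertex 27.0 0.0 0.0
      vertex 27.0 0.0 25.0
    endloop
  endfacet
  facet normal 0.0000 -1.0000 0.0000
    outer loop
      vertex 0.0 0.0 0.0
      vertex 27.0 0.0 25.0
      vertex 0.0 0.0 25.0
    endloop
  endfacet
  facet normal 0.0000 0.6931 0.7208
    outer loop
      vertex 0.0 0.0 25.0
      vertex 27.0 0.0 25.0
      vertex 27.0 26.0 0.0
    endloop
  endfacet
  facet normal 0.0000 0.6931 0.7208
    outer loop
      vertex 0.0 0.0 25.0
      vertex 27.0 26.0 0.0
      vertex 0.0 26.0 0.0
    endloop
  endfacet
  facet normal -1.0000 0.0000 0.0000
    outer loop
      vertex 0.0 0.0 25.0
      vertex 0.0 26.0 0.0
      vertex 0.0 0.0 0.0
    endloop
  endfacet
  facet normal 1.0000 0.0000 0.0000
    outer loop
      vertex 27.0 0.0 0.0
      vertex 27.0 26.0 0.0
      vertex 27.0 0.0 25.0
    endloop
  endfacet
endsolid part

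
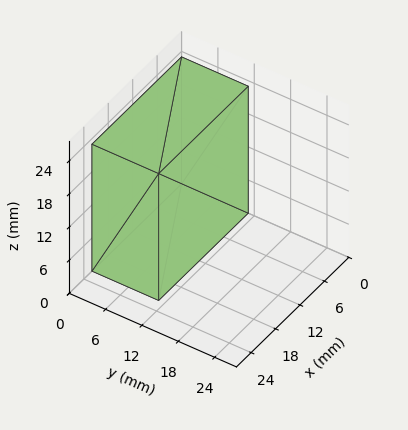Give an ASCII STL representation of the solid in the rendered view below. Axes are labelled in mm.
Reading the render: the shape is a rectangular box, roughly 22 × 11 mm footprint and 23 mm tall (dimensions read to the nearest mm from the axis ticks). For the STL, each face is triangulated and given an outward normal.

solid part
  facet normal 0.0000 0.0000 -1.0000
    outer loop
      vertex 22.0 11.0 0.0
      vertex 22.0 0.0 0.0
      vertex 0.0 0.0 0.0
    endloop
  endfacet
  facet normal 0.0000 0.0000 -1.0000
    outer loop
      vertex 0.0 11.0 0.0
      vertex 22.0 11.0 0.0
      vertex 0.0 0.0 0.0
    endloop
  endfacet
  facet normal 0.0000 0.0000 1.0000
    outer loop
      vertex 0.0 0.0 23.0
      vertex 22.0 0.0 23.0
      vertex 22.0 11.0 23.0
    endloop
  endfacet
  facet normal 0.0000 0.0000 1.0000
    outer loop
      vertex 0.0 0.0 23.0
      vertex 22.0 11.0 23.0
      vertex 0.0 11.0 23.0
    endloop
  endfacet
  facet normal 0.0000 -1.0000 0.0000
    outer loop
      vertex 0.0 0.0 0.0
      vertex 22.0 0.0 0.0
      vertex 22.0 0.0 23.0
    endloop
  endfacet
  facet normal 0.0000 -1.0000 0.0000
    outer loop
      vertex 0.0 0.0 0.0
      vertex 22.0 0.0 23.0
      vertex 0.0 0.0 23.0
    endloop
  endfacet
  facet normal 0.0000 1.0000 0.0000
    outer loop
      vertex 22.0 11.0 23.0
      vertex 22.0 11.0 0.0
      vertex 0.0 11.0 0.0
    endloop
  endfacet
  facet normal 0.0000 1.0000 0.0000
    outer loop
      vertex 0.0 11.0 23.0
      vertex 22.0 11.0 23.0
      vertex 0.0 11.0 0.0
    endloop
  endfacet
  facet normal -1.0000 0.0000 0.0000
    outer loop
      vertex 0.0 11.0 23.0
      vertex 0.0 11.0 0.0
      vertex 0.0 0.0 0.0
    endloop
  endfacet
  facet normal -1.0000 0.0000 0.0000
    outer loop
      vertex 0.0 0.0 23.0
      vertex 0.0 11.0 23.0
      vertex 0.0 0.0 0.0
    endloop
  endfacet
  facet normal 1.0000 0.0000 0.0000
    outer loop
      vertex 22.0 0.0 0.0
      vertex 22.0 11.0 0.0
      vertex 22.0 11.0 23.0
    endloop
  endfacet
  facet normal 1.0000 0.0000 0.0000
    outer loop
      vertex 22.0 0.0 0.0
      vertex 22.0 11.0 23.0
      vertex 22.0 0.0 23.0
    endloop
  endfacet
endsolid part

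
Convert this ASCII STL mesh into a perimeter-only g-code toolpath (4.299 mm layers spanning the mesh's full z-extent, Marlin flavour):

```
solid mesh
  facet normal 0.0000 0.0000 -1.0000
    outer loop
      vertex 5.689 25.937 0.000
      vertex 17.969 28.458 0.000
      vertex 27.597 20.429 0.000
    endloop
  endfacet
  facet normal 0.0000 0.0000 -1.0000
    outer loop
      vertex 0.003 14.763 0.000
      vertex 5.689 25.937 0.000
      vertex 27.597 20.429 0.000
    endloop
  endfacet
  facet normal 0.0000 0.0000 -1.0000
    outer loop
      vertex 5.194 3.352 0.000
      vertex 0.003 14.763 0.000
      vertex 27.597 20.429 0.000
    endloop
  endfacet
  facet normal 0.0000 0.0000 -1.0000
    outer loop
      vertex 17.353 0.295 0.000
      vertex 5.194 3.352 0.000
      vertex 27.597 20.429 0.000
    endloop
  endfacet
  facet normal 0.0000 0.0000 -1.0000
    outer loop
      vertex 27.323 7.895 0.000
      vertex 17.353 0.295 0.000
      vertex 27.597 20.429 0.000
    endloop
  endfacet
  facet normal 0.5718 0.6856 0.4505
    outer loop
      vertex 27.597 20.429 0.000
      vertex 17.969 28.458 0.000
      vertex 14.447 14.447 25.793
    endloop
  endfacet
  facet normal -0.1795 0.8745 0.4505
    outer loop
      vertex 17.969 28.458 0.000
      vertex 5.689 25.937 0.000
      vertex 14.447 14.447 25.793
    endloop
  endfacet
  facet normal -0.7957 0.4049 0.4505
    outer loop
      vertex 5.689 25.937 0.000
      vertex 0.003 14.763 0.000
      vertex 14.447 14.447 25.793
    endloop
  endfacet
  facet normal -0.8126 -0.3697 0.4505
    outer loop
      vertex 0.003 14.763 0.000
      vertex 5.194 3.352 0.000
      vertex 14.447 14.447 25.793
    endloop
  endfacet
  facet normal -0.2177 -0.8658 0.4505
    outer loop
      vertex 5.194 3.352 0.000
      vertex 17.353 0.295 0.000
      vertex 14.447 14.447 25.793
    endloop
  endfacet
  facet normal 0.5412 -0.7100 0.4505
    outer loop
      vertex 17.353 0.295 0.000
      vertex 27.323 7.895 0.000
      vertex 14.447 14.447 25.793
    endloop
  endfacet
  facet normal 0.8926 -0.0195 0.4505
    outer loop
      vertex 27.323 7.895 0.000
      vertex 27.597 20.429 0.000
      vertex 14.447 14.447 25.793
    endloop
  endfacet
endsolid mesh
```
; perimeter-only toolpath
G21 ; units = mm
G90 ; absolute positioning
G28 ; home
; layer 1
G0 Z4.299
G0 X25.405 Y19.432
G1 X17.382 Y26.123
G1 X7.149 Y24.022
G1 X2.410 Y14.710
G1 X6.736 Y5.201
G1 X16.869 Y2.654
G1 X25.177 Y8.987
G1 X25.405 Y19.432
; layer 2
G0 Z8.598
G0 X23.214 Y18.435
G1 X16.795 Y23.788
G1 X8.608 Y22.107
G1 X4.818 Y14.658
G1 X8.278 Y7.050
G1 X16.384 Y5.012
G1 X23.031 Y10.079
G1 X23.214 Y18.435
; layer 3
G0 Z12.896
G0 X21.022 Y17.438
G1 X16.208 Y21.453
G1 X10.068 Y20.192
G1 X7.225 Y14.605
G1 X9.820 Y8.899
G1 X15.900 Y7.371
G1 X20.885 Y11.171
G1 X21.022 Y17.438
; layer 4
G0 Z17.195
G0 X18.830 Y16.441
G1 X15.621 Y19.117
G1 X11.528 Y18.277
G1 X9.632 Y14.552
G1 X11.363 Y10.749
G1 X15.416 Y9.730
G1 X18.739 Y12.263
G1 X18.830 Y16.441
; layer 5
G0 Z21.494
G0 X16.639 Y15.444
G1 X15.034 Y16.782
G1 X12.987 Y16.362
G1 X12.040 Y14.500
G1 X12.905 Y12.598
G1 X14.931 Y12.088
G1 X16.593 Y13.355
G1 X16.639 Y15.444
M2 ; end

The solid is a regular 7-sided pyramid, base circumscribed radius ≈ 14.4 mm, apex at z ≈ 25.8 mm. Slicing at Δz = 4.299 mm — 6 equal slices spanning the solid's height, so layer i sits at z = i·h/6 — gives 5 non-empty perimeters. Each is a 7-segment closed polygon; G0 lifts to the layer z and rapids to the start vertex, then G1 traces the edges. The cross-section shrinks linearly with z (the slice at the apex is degenerate and omitted).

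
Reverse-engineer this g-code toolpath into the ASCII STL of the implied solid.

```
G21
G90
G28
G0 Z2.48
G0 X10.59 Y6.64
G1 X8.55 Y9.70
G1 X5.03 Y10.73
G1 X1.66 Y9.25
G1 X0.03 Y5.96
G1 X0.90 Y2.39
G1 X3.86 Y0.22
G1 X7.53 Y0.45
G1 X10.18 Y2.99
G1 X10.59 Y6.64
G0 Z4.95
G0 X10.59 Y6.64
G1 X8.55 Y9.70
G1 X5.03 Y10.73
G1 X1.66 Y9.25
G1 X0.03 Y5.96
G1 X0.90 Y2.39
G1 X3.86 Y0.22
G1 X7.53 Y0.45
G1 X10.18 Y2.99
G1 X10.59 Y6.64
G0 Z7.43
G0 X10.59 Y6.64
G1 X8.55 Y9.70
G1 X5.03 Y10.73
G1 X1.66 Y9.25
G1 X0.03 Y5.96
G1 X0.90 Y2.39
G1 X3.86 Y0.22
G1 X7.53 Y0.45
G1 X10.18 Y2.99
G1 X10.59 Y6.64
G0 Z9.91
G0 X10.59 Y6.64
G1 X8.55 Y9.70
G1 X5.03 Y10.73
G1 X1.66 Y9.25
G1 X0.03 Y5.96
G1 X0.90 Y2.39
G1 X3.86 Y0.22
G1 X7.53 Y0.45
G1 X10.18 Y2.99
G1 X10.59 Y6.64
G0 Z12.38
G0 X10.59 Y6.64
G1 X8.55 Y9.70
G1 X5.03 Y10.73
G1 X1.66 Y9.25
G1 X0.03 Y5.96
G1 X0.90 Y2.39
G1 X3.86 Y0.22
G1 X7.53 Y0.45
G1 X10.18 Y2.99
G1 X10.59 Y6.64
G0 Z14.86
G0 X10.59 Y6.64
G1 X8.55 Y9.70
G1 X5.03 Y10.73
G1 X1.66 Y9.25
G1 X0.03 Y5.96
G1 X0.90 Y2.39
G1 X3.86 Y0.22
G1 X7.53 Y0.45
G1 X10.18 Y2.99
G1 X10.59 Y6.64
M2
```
solid part
  facet normal 0.0000 0.0000 -1.0000
    outer loop
      vertex 5.03 10.73 0.00
      vertex 8.55 9.70 0.00
      vertex 10.59 6.64 0.00
    endloop
  endfacet
  facet normal 0.0000 0.0000 -1.0000
    outer loop
      vertex 1.66 9.25 0.00
      vertex 5.03 10.73 0.00
      vertex 10.59 6.64 0.00
    endloop
  endfacet
  facet normal 0.0000 0.0000 -1.0000
    outer loop
      vertex 0.03 5.96 0.00
      vertex 1.66 9.25 0.00
      vertex 10.59 6.64 0.00
    endloop
  endfacet
  facet normal 0.0000 0.0000 -1.0000
    outer loop
      vertex 0.90 2.39 0.00
      vertex 0.03 5.96 0.00
      vertex 10.59 6.64 0.00
    endloop
  endfacet
  facet normal 0.0000 0.0000 -1.0000
    outer loop
      vertex 3.86 0.22 0.00
      vertex 0.90 2.39 0.00
      vertex 10.59 6.64 0.00
    endloop
  endfacet
  facet normal 0.0000 0.0000 -1.0000
    outer loop
      vertex 7.53 0.45 0.00
      vertex 3.86 0.22 0.00
      vertex 10.59 6.64 0.00
    endloop
  endfacet
  facet normal 0.0000 0.0000 -1.0000
    outer loop
      vertex 10.18 2.99 0.00
      vertex 7.53 0.45 0.00
      vertex 10.59 6.64 0.00
    endloop
  endfacet
  facet normal 0.0000 0.0000 1.0000
    outer loop
      vertex 10.59 6.64 14.86
      vertex 8.55 9.70 14.86
      vertex 5.03 10.73 14.86
    endloop
  endfacet
  facet normal 0.0000 0.0000 1.0000
    outer loop
      vertex 10.59 6.64 14.86
      vertex 5.03 10.73 14.86
      vertex 1.66 9.25 14.86
    endloop
  endfacet
  facet normal 0.0000 0.0000 1.0000
    outer loop
      vertex 10.59 6.64 14.86
      vertex 1.66 9.25 14.86
      vertex 0.03 5.96 14.86
    endloop
  endfacet
  facet normal 0.0000 0.0000 1.0000
    outer loop
      vertex 10.59 6.64 14.86
      vertex 0.03 5.96 14.86
      vertex 0.90 2.39 14.86
    endloop
  endfacet
  facet normal 0.0000 0.0000 1.0000
    outer loop
      vertex 10.59 6.64 14.86
      vertex 0.90 2.39 14.86
      vertex 3.86 0.22 14.86
    endloop
  endfacet
  facet normal 0.0000 0.0000 1.0000
    outer loop
      vertex 10.59 6.64 14.86
      vertex 3.86 0.22 14.86
      vertex 7.53 0.45 14.86
    endloop
  endfacet
  facet normal 0.0000 0.0000 1.0000
    outer loop
      vertex 10.59 6.64 14.86
      vertex 7.53 0.45 14.86
      vertex 10.18 2.99 14.86
    endloop
  endfacet
  facet normal 0.8321 0.5547 0.0000
    outer loop
      vertex 10.59 6.64 0.00
      vertex 8.55 9.70 0.00
      vertex 8.55 9.70 14.86
    endloop
  endfacet
  facet normal 0.8321 0.5547 0.0000
    outer loop
      vertex 10.59 6.64 0.00
      vertex 8.55 9.70 14.86
      vertex 10.59 6.64 14.86
    endloop
  endfacet
  facet normal 0.2808 0.9598 0.0000
    outer loop
      vertex 8.55 9.70 0.00
      vertex 5.03 10.73 0.00
      vertex 5.03 10.73 14.86
    endloop
  endfacet
  facet normal 0.2808 0.9598 0.0000
    outer loop
      vertex 8.55 9.70 0.00
      vertex 5.03 10.73 14.86
      vertex 8.55 9.70 14.86
    endloop
  endfacet
  facet normal -0.4021 0.9156 0.0000
    outer loop
      vertex 5.03 10.73 0.00
      vertex 1.66 9.25 0.00
      vertex 1.66 9.25 14.86
    endloop
  endfacet
  facet normal -0.4021 0.9156 0.0000
    outer loop
      vertex 5.03 10.73 0.00
      vertex 1.66 9.25 14.86
      vertex 5.03 10.73 14.86
    endloop
  endfacet
  facet normal -0.8961 0.4439 0.0000
    outer loop
      vertex 1.66 9.25 0.00
      vertex 0.03 5.96 0.00
      vertex 0.03 5.96 14.86
    endloop
  endfacet
  facet normal -0.8961 0.4439 0.0000
    outer loop
      vertex 1.66 9.25 0.00
      vertex 0.03 5.96 14.86
      vertex 1.66 9.25 14.86
    endloop
  endfacet
  facet normal -0.9716 -0.2368 0.0000
    outer loop
      vertex 0.03 5.96 0.00
      vertex 0.90 2.39 0.00
      vertex 0.90 2.39 14.86
    endloop
  endfacet
  facet normal -0.9716 -0.2368 0.0000
    outer loop
      vertex 0.03 5.96 0.00
      vertex 0.90 2.39 14.86
      vertex 0.03 5.96 14.86
    endloop
  endfacet
  facet normal -0.5912 -0.8065 0.0000
    outer loop
      vertex 0.90 2.39 0.00
      vertex 3.86 0.22 0.00
      vertex 3.86 0.22 14.86
    endloop
  endfacet
  facet normal -0.5912 -0.8065 0.0000
    outer loop
      vertex 0.90 2.39 0.00
      vertex 3.86 0.22 14.86
      vertex 0.90 2.39 14.86
    endloop
  endfacet
  facet normal 0.0625 -0.9980 0.0000
    outer loop
      vertex 3.86 0.22 0.00
      vertex 7.53 0.45 0.00
      vertex 7.53 0.45 14.86
    endloop
  endfacet
  facet normal 0.0625 -0.9980 0.0000
    outer loop
      vertex 3.86 0.22 0.00
      vertex 7.53 0.45 14.86
      vertex 3.86 0.22 14.86
    endloop
  endfacet
  facet normal 0.6920 -0.7219 0.0000
    outer loop
      vertex 7.53 0.45 0.00
      vertex 10.18 2.99 0.00
      vertex 10.18 2.99 14.86
    endloop
  endfacet
  facet normal 0.6920 -0.7219 0.0000
    outer loop
      vertex 7.53 0.45 0.00
      vertex 10.18 2.99 14.86
      vertex 7.53 0.45 14.86
    endloop
  endfacet
  facet normal 0.9938 -0.1116 0.0000
    outer loop
      vertex 10.18 2.99 0.00
      vertex 10.59 6.64 0.00
      vertex 10.59 6.64 14.86
    endloop
  endfacet
  facet normal 0.9938 -0.1116 0.0000
    outer loop
      vertex 10.18 2.99 0.00
      vertex 10.59 6.64 14.86
      vertex 10.18 2.99 14.86
    endloop
  endfacet
endsolid part

The G0 Z moves step by Δz≈2.48 mm. Every layer's G1 loop is the same polygon, so the solid is a straight extrusion of it from z=0 to z≈14.9. Closing with flat bottom and top caps and triangulating gives 32 facets — a regular 9-sided prism (a cylinder approximated with 9 flat sides), circumscribed radius ≈ 5.37 mm, height ≈ 14.9 mm.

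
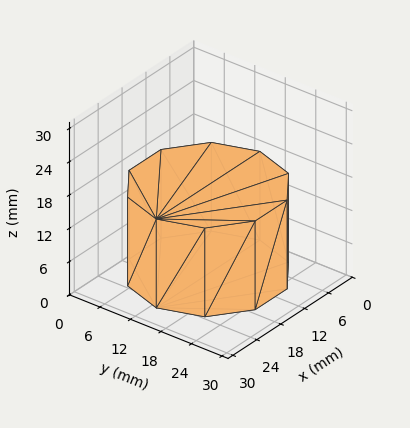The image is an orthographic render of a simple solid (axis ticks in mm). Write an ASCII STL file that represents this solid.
Reading the render: the shape is a regular 10-sided prism (a cylinder approximated with 10 flat sides), circumscribed radius ≈ 13 mm, height ≈ 16 mm (dimensions read to the nearest mm from the axis ticks). For the STL, each face is triangulated and given an outward normal.

solid part
  facet normal 0.0000 0.0000 -1.0000
    outer loop
      vertex 17.0 25.4 0.0
      vertex 23.5 20.6 0.0
      vertex 26.0 13.0 0.0
    endloop
  endfacet
  facet normal 0.0000 0.0000 -1.0000
    outer loop
      vertex 9.0 25.4 0.0
      vertex 17.0 25.4 0.0
      vertex 26.0 13.0 0.0
    endloop
  endfacet
  facet normal 0.0000 0.0000 -1.0000
    outer loop
      vertex 2.5 20.6 0.0
      vertex 9.0 25.4 0.0
      vertex 26.0 13.0 0.0
    endloop
  endfacet
  facet normal 0.0000 0.0000 -1.0000
    outer loop
      vertex 0.0 13.0 0.0
      vertex 2.5 20.6 0.0
      vertex 26.0 13.0 0.0
    endloop
  endfacet
  facet normal 0.0000 0.0000 -1.0000
    outer loop
      vertex 2.5 5.4 0.0
      vertex 0.0 13.0 0.0
      vertex 26.0 13.0 0.0
    endloop
  endfacet
  facet normal 0.0000 0.0000 -1.0000
    outer loop
      vertex 9.0 0.6 0.0
      vertex 2.5 5.4 0.0
      vertex 26.0 13.0 0.0
    endloop
  endfacet
  facet normal 0.0000 0.0000 -1.0000
    outer loop
      vertex 17.0 0.6 0.0
      vertex 9.0 0.6 0.0
      vertex 26.0 13.0 0.0
    endloop
  endfacet
  facet normal 0.0000 0.0000 -1.0000
    outer loop
      vertex 23.5 5.4 0.0
      vertex 17.0 0.6 0.0
      vertex 26.0 13.0 0.0
    endloop
  endfacet
  facet normal 0.0000 0.0000 1.0000
    outer loop
      vertex 26.0 13.0 16.0
      vertex 23.5 20.6 16.0
      vertex 17.0 25.4 16.0
    endloop
  endfacet
  facet normal 0.0000 0.0000 1.0000
    outer loop
      vertex 26.0 13.0 16.0
      vertex 17.0 25.4 16.0
      vertex 9.0 25.4 16.0
    endloop
  endfacet
  facet normal 0.0000 0.0000 1.0000
    outer loop
      vertex 26.0 13.0 16.0
      vertex 9.0 25.4 16.0
      vertex 2.5 20.6 16.0
    endloop
  endfacet
  facet normal 0.0000 0.0000 1.0000
    outer loop
      vertex 26.0 13.0 16.0
      vertex 2.5 20.6 16.0
      vertex 0.0 13.0 16.0
    endloop
  endfacet
  facet normal 0.0000 0.0000 1.0000
    outer loop
      vertex 26.0 13.0 16.0
      vertex 0.0 13.0 16.0
      vertex 2.5 5.4 16.0
    endloop
  endfacet
  facet normal 0.0000 0.0000 1.0000
    outer loop
      vertex 26.0 13.0 16.0
      vertex 2.5 5.4 16.0
      vertex 9.0 0.6 16.0
    endloop
  endfacet
  facet normal 0.0000 0.0000 1.0000
    outer loop
      vertex 26.0 13.0 16.0
      vertex 9.0 0.6 16.0
      vertex 17.0 0.6 16.0
    endloop
  endfacet
  facet normal 0.0000 0.0000 1.0000
    outer loop
      vertex 26.0 13.0 16.0
      vertex 17.0 0.6 16.0
      vertex 23.5 5.4 16.0
    endloop
  endfacet
  facet normal 0.9499 0.3125 0.0000
    outer loop
      vertex 26.0 13.0 0.0
      vertex 23.5 20.6 0.0
      vertex 23.5 20.6 16.0
    endloop
  endfacet
  facet normal 0.9499 0.3125 0.0000
    outer loop
      vertex 26.0 13.0 0.0
      vertex 23.5 20.6 16.0
      vertex 26.0 13.0 16.0
    endloop
  endfacet
  facet normal 0.5940 0.8044 0.0000
    outer loop
      vertex 23.5 20.6 0.0
      vertex 17.0 25.4 0.0
      vertex 17.0 25.4 16.0
    endloop
  endfacet
  facet normal 0.5940 0.8044 0.0000
    outer loop
      vertex 23.5 20.6 0.0
      vertex 17.0 25.4 16.0
      vertex 23.5 20.6 16.0
    endloop
  endfacet
  facet normal 0.0000 1.0000 0.0000
    outer loop
      vertex 17.0 25.4 0.0
      vertex 9.0 25.4 0.0
      vertex 9.0 25.4 16.0
    endloop
  endfacet
  facet normal 0.0000 1.0000 0.0000
    outer loop
      vertex 17.0 25.4 0.0
      vertex 9.0 25.4 16.0
      vertex 17.0 25.4 16.0
    endloop
  endfacet
  facet normal -0.5940 0.8044 0.0000
    outer loop
      vertex 9.0 25.4 0.0
      vertex 2.5 20.6 0.0
      vertex 2.5 20.6 16.0
    endloop
  endfacet
  facet normal -0.5940 0.8044 0.0000
    outer loop
      vertex 9.0 25.4 0.0
      vertex 2.5 20.6 16.0
      vertex 9.0 25.4 16.0
    endloop
  endfacet
  facet normal -0.9499 0.3125 0.0000
    outer loop
      vertex 2.5 20.6 0.0
      vertex 0.0 13.0 0.0
      vertex 0.0 13.0 16.0
    endloop
  endfacet
  facet normal -0.9499 0.3125 0.0000
    outer loop
      vertex 2.5 20.6 0.0
      vertex 0.0 13.0 16.0
      vertex 2.5 20.6 16.0
    endloop
  endfacet
  facet normal -0.9499 -0.3125 0.0000
    outer loop
      vertex 0.0 13.0 0.0
      vertex 2.5 5.4 0.0
      vertex 2.5 5.4 16.0
    endloop
  endfacet
  facet normal -0.9499 -0.3125 0.0000
    outer loop
      vertex 0.0 13.0 0.0
      vertex 2.5 5.4 16.0
      vertex 0.0 13.0 16.0
    endloop
  endfacet
  facet normal -0.5940 -0.8044 0.0000
    outer loop
      vertex 2.5 5.4 0.0
      vertex 9.0 0.6 0.0
      vertex 9.0 0.6 16.0
    endloop
  endfacet
  facet normal -0.5940 -0.8044 0.0000
    outer loop
      vertex 2.5 5.4 0.0
      vertex 9.0 0.6 16.0
      vertex 2.5 5.4 16.0
    endloop
  endfacet
  facet normal 0.0000 -1.0000 0.0000
    outer loop
      vertex 9.0 0.6 0.0
      vertex 17.0 0.6 0.0
      vertex 17.0 0.6 16.0
    endloop
  endfacet
  facet normal 0.0000 -1.0000 0.0000
    outer loop
      vertex 9.0 0.6 0.0
      vertex 17.0 0.6 16.0
      vertex 9.0 0.6 16.0
    endloop
  endfacet
  facet normal 0.5940 -0.8044 0.0000
    outer loop
      vertex 17.0 0.6 0.0
      vertex 23.5 5.4 0.0
      vertex 23.5 5.4 16.0
    endloop
  endfacet
  facet normal 0.5940 -0.8044 0.0000
    outer loop
      vertex 17.0 0.6 0.0
      vertex 23.5 5.4 16.0
      vertex 17.0 0.6 16.0
    endloop
  endfacet
  facet normal 0.9499 -0.3125 0.0000
    outer loop
      vertex 23.5 5.4 0.0
      vertex 26.0 13.0 0.0
      vertex 26.0 13.0 16.0
    endloop
  endfacet
  facet normal 0.9499 -0.3125 0.0000
    outer loop
      vertex 23.5 5.4 0.0
      vertex 26.0 13.0 16.0
      vertex 23.5 5.4 16.0
    endloop
  endfacet
endsolid part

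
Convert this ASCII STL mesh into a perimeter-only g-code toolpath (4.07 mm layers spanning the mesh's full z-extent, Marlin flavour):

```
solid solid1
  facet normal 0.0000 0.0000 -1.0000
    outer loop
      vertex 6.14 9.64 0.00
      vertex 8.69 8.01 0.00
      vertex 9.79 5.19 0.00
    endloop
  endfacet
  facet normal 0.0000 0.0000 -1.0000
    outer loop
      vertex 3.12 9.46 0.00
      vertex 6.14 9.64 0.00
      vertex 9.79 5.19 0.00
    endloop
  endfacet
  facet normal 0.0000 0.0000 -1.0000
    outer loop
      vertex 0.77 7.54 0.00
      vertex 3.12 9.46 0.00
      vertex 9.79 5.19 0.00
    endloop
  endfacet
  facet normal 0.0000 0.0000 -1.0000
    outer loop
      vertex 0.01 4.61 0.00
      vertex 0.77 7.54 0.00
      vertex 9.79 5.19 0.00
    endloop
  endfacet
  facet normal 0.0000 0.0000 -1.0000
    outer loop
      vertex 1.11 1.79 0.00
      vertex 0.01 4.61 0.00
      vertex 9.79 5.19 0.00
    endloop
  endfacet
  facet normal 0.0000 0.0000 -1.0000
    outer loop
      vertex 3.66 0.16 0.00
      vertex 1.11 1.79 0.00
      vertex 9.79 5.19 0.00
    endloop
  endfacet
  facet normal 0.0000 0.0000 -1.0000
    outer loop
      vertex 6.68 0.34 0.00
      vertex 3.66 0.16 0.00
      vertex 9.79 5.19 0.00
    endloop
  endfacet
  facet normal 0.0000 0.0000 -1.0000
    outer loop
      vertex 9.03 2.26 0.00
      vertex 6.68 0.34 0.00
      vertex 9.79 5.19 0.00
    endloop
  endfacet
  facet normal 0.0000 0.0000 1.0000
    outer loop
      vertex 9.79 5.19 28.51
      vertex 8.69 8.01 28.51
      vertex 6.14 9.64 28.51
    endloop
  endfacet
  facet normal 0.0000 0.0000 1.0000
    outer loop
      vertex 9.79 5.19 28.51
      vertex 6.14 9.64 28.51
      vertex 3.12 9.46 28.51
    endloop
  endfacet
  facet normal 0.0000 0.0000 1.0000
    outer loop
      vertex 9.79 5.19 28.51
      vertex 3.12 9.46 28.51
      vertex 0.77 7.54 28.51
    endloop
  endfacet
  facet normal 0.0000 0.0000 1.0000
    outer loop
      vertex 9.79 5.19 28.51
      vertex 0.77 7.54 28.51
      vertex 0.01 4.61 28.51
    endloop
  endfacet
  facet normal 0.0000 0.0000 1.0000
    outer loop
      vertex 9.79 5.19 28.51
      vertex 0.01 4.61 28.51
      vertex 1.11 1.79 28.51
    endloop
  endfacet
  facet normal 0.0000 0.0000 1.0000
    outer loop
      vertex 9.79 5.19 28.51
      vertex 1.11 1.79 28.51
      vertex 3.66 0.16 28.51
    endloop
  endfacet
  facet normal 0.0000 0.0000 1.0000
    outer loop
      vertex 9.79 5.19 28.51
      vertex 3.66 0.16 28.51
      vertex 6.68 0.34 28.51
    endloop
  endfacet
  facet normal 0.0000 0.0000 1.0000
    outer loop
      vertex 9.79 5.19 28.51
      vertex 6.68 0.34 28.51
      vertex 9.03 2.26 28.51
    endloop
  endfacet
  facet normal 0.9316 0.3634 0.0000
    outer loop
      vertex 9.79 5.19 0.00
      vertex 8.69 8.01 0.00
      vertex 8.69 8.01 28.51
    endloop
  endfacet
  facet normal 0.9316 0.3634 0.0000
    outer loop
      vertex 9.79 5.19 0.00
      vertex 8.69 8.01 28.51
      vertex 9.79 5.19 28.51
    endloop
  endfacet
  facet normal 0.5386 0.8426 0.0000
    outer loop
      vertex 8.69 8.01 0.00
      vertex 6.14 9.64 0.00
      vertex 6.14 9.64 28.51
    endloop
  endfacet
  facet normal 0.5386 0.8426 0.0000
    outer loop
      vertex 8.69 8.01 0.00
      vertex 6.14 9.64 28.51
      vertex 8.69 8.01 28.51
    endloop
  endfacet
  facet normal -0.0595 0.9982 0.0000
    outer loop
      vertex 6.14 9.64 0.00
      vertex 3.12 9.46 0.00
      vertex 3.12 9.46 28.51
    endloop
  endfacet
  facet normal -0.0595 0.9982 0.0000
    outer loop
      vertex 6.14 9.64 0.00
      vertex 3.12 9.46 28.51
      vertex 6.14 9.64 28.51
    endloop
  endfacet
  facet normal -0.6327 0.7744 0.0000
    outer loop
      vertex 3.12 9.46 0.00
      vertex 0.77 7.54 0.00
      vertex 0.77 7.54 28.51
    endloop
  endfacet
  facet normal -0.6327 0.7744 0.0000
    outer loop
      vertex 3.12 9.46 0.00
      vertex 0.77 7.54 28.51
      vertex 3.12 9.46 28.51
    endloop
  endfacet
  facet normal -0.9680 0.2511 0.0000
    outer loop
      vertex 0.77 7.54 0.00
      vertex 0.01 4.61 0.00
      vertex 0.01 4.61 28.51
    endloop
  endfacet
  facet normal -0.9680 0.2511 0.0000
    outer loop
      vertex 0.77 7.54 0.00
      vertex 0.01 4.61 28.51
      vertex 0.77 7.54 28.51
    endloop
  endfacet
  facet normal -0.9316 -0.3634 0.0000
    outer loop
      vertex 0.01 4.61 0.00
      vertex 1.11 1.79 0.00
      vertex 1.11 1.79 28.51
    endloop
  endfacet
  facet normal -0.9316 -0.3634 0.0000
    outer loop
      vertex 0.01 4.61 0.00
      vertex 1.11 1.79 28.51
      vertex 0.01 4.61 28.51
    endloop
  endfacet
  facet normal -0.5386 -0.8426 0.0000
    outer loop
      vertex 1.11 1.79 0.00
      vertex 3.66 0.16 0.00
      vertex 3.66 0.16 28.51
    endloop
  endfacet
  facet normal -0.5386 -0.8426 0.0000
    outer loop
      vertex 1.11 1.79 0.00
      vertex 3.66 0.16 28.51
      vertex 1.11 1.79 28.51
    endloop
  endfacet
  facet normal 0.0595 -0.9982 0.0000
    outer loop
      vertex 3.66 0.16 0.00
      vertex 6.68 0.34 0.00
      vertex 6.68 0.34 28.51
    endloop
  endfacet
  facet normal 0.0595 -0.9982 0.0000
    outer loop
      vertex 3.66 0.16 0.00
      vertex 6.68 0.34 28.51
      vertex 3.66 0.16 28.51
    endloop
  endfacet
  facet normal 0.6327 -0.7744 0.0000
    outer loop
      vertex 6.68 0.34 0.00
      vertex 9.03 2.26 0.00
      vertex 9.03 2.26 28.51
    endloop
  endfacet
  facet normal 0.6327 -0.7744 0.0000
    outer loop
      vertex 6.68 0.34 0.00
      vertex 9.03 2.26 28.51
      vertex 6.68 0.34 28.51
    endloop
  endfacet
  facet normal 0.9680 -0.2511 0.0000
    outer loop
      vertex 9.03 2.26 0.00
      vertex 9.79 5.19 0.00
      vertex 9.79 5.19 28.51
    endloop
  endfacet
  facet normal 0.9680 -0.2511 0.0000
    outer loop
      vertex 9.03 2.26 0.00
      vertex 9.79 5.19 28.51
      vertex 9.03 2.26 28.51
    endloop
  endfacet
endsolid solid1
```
; perimeter-only toolpath
G21 ; units = mm
G90 ; absolute positioning
G28 ; home
; layer 1
G0 Z4.07
G0 X9.79 Y5.19
G1 X8.69 Y8.01
G1 X6.14 Y9.64
G1 X3.12 Y9.46
G1 X0.77 Y7.54
G1 X0.01 Y4.61
G1 X1.11 Y1.79
G1 X3.66 Y0.16
G1 X6.68 Y0.34
G1 X9.03 Y2.26
G1 X9.79 Y5.19
; layer 2
G0 Z8.15
G0 X9.79 Y5.19
G1 X8.69 Y8.01
G1 X6.14 Y9.64
G1 X3.12 Y9.46
G1 X0.77 Y7.54
G1 X0.01 Y4.61
G1 X1.11 Y1.79
G1 X3.66 Y0.16
G1 X6.68 Y0.34
G1 X9.03 Y2.26
G1 X9.79 Y5.19
; layer 3
G0 Z12.22
G0 X9.79 Y5.19
G1 X8.69 Y8.01
G1 X6.14 Y9.64
G1 X3.12 Y9.46
G1 X0.77 Y7.54
G1 X0.01 Y4.61
G1 X1.11 Y1.79
G1 X3.66 Y0.16
G1 X6.68 Y0.34
G1 X9.03 Y2.26
G1 X9.79 Y5.19
; layer 4
G0 Z16.29
G0 X9.79 Y5.19
G1 X8.69 Y8.01
G1 X6.14 Y9.64
G1 X3.12 Y9.46
G1 X0.77 Y7.54
G1 X0.01 Y4.61
G1 X1.11 Y1.79
G1 X3.66 Y0.16
G1 X6.68 Y0.34
G1 X9.03 Y2.26
G1 X9.79 Y5.19
; layer 5
G0 Z20.36
G0 X9.79 Y5.19
G1 X8.69 Y8.01
G1 X6.14 Y9.64
G1 X3.12 Y9.46
G1 X0.77 Y7.54
G1 X0.01 Y4.61
G1 X1.11 Y1.79
G1 X3.66 Y0.16
G1 X6.68 Y0.34
G1 X9.03 Y2.26
G1 X9.79 Y5.19
; layer 6
G0 Z24.44
G0 X9.79 Y5.19
G1 X8.69 Y8.01
G1 X6.14 Y9.64
G1 X3.12 Y9.46
G1 X0.77 Y7.54
G1 X0.01 Y4.61
G1 X1.11 Y1.79
G1 X3.66 Y0.16
G1 X6.68 Y0.34
G1 X9.03 Y2.26
G1 X9.79 Y5.19
; layer 7
G0 Z28.51
G0 X9.79 Y5.19
G1 X8.69 Y8.01
G1 X6.14 Y9.64
G1 X3.12 Y9.46
G1 X0.77 Y7.54
G1 X0.01 Y4.61
G1 X1.11 Y1.79
G1 X3.66 Y0.16
G1 X6.68 Y0.34
G1 X9.03 Y2.26
G1 X9.79 Y5.19
M2 ; end

The solid is a regular 10-sided prism (a cylinder approximated with 10 flat sides), circumscribed radius ≈ 4.9 mm, height ≈ 28.5 mm. Slicing at Δz = 4.07 mm — 7 equal slices spanning the solid's height, so layer i sits at z = i·h/7 — gives 7 non-empty perimeters. Each is a 10-segment closed polygon; G0 lifts to the layer z and rapids to the start vertex, then G1 traces the edges.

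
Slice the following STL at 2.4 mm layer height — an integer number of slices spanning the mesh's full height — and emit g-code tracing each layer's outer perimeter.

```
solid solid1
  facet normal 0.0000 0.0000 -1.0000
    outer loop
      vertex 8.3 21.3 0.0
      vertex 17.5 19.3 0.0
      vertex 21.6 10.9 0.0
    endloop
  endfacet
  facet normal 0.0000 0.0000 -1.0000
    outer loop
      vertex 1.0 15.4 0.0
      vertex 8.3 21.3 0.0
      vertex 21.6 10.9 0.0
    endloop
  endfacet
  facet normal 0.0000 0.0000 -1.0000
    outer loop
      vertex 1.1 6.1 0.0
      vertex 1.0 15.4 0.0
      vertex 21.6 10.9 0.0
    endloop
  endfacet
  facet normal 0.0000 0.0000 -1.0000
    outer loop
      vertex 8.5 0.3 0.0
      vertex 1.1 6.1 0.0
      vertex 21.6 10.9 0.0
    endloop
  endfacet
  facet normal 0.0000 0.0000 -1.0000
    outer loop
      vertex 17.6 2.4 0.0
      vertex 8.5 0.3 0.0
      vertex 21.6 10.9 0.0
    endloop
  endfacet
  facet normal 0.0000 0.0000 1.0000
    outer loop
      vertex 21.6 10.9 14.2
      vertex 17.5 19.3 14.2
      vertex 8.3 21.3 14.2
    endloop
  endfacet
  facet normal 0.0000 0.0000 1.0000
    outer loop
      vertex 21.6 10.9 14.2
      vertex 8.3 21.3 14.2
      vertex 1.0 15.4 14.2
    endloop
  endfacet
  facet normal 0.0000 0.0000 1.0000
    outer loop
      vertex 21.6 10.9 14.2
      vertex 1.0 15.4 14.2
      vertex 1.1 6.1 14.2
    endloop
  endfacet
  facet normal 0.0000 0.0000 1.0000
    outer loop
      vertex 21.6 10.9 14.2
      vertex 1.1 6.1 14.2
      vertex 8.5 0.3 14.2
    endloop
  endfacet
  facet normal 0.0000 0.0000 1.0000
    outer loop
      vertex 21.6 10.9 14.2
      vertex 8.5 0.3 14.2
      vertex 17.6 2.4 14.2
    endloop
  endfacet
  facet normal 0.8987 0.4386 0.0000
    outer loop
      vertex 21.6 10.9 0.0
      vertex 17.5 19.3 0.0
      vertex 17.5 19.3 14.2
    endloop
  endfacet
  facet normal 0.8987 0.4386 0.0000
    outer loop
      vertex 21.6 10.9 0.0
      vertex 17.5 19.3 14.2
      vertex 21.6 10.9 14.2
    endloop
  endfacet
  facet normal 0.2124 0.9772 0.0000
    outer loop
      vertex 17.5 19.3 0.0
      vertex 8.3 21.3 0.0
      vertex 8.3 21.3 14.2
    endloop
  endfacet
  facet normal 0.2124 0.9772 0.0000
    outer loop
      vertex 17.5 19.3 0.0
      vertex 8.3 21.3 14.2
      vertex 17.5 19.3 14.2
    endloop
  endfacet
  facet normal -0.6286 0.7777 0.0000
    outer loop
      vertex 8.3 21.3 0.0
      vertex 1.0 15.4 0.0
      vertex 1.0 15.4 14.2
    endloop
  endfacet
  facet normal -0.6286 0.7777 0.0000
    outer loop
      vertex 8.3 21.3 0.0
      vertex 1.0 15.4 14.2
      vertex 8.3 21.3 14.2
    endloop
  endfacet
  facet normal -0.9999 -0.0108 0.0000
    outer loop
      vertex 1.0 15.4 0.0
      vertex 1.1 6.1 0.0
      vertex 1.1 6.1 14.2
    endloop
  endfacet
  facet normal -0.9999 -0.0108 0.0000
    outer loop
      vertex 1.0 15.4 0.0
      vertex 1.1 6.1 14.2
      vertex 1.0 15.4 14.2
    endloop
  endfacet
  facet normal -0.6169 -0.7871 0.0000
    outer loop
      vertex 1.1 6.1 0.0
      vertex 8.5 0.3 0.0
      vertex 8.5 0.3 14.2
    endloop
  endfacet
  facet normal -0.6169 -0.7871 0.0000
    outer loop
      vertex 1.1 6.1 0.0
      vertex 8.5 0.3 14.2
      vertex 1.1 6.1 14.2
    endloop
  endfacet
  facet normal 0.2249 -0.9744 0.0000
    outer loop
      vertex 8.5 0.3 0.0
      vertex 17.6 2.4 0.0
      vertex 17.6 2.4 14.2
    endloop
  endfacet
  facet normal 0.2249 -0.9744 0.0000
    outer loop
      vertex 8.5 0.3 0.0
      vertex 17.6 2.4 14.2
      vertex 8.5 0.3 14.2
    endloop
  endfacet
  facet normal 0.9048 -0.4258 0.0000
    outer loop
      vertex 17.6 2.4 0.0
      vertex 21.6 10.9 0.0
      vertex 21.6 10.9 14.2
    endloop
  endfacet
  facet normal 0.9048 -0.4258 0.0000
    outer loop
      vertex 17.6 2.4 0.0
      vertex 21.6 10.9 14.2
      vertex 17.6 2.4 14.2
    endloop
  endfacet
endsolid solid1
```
; perimeter-only toolpath
G21 ; units = mm
G90 ; absolute positioning
G28 ; home
; layer 1
G0 Z2.4
G0 X21.6 Y10.9
G1 X17.5 Y19.3
G1 X8.3 Y21.3
G1 X1.0 Y15.4
G1 X1.1 Y6.1
G1 X8.5 Y0.3
G1 X17.6 Y2.4
G1 X21.6 Y10.9
; layer 2
G0 Z4.7
G0 X21.6 Y10.9
G1 X17.5 Y19.3
G1 X8.3 Y21.3
G1 X1.0 Y15.4
G1 X1.1 Y6.1
G1 X8.5 Y0.3
G1 X17.6 Y2.4
G1 X21.6 Y10.9
; layer 3
G0 Z7.1
G0 X21.6 Y10.9
G1 X17.5 Y19.3
G1 X8.3 Y21.3
G1 X1.0 Y15.4
G1 X1.1 Y6.1
G1 X8.5 Y0.3
G1 X17.6 Y2.4
G1 X21.6 Y10.9
; layer 4
G0 Z9.5
G0 X21.6 Y10.9
G1 X17.5 Y19.3
G1 X8.3 Y21.3
G1 X1.0 Y15.4
G1 X1.1 Y6.1
G1 X8.5 Y0.3
G1 X17.6 Y2.4
G1 X21.6 Y10.9
; layer 5
G0 Z11.8
G0 X21.6 Y10.9
G1 X17.5 Y19.3
G1 X8.3 Y21.3
G1 X1.0 Y15.4
G1 X1.1 Y6.1
G1 X8.5 Y0.3
G1 X17.6 Y2.4
G1 X21.6 Y10.9
; layer 6
G0 Z14.2
G0 X21.6 Y10.9
G1 X17.5 Y19.3
G1 X8.3 Y21.3
G1 X1.0 Y15.4
G1 X1.1 Y6.1
G1 X8.5 Y0.3
G1 X17.6 Y2.4
G1 X21.6 Y10.9
M2 ; end

The solid is a regular 7-sided prism (a cylinder approximated with 7 flat sides), circumscribed radius ≈ 10.8 mm, height ≈ 14.2 mm. Slicing at Δz = 2.4 mm — 6 equal slices spanning the solid's height, so layer i sits at z = i·h/6 — gives 6 non-empty perimeters. Each is a 7-segment closed polygon; G0 lifts to the layer z and rapids to the start vertex, then G1 traces the edges.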